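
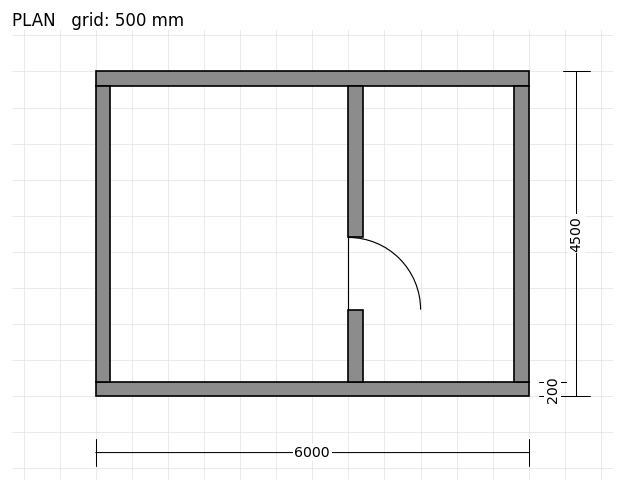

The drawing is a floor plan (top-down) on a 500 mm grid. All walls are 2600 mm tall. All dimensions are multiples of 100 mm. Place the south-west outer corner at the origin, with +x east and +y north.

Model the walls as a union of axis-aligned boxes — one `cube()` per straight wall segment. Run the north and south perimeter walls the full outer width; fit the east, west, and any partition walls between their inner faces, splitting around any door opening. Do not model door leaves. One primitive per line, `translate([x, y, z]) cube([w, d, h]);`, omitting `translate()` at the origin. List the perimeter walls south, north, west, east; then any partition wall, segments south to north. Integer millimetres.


cube([6000, 200, 2600]);
translate([0, 4300, 0]) cube([6000, 200, 2600]);
translate([0, 200, 0]) cube([200, 4100, 2600]);
translate([5800, 200, 0]) cube([200, 4100, 2600]);
translate([3500, 200, 0]) cube([200, 1000, 2600]);
translate([3500, 2200, 0]) cube([200, 2100, 2600]);


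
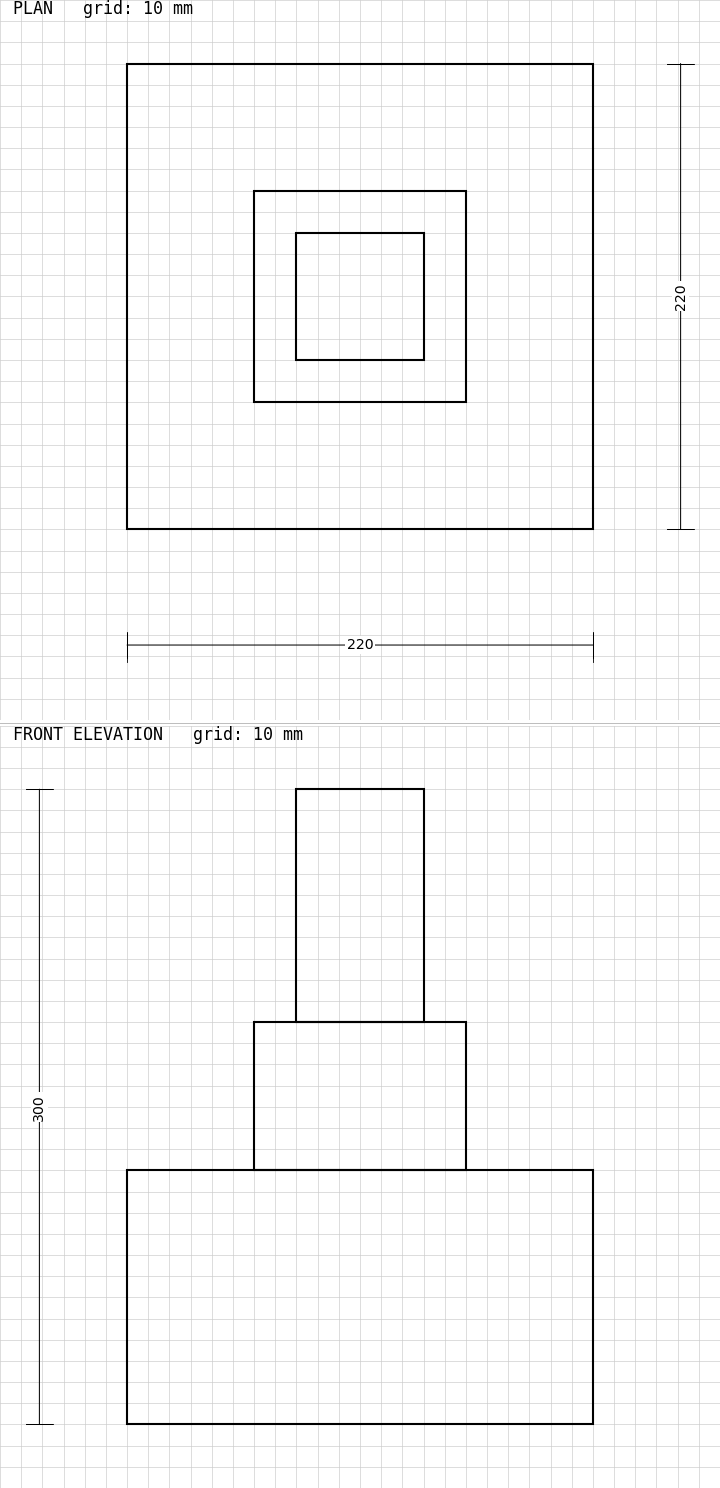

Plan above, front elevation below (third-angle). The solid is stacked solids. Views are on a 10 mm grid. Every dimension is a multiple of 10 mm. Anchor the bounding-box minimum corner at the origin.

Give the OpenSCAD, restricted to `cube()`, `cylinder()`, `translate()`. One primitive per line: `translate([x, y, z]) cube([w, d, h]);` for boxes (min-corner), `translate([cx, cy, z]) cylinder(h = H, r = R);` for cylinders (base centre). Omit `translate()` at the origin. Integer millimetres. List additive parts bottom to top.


cube([220, 220, 120]);
translate([60, 60, 120]) cube([100, 100, 70]);
translate([80, 80, 190]) cube([60, 60, 110]);


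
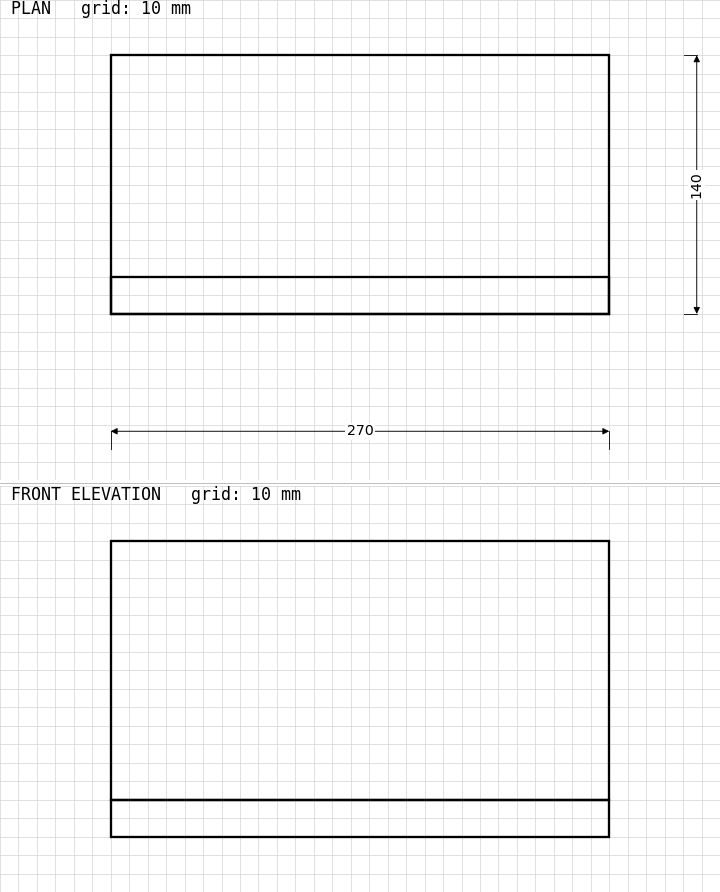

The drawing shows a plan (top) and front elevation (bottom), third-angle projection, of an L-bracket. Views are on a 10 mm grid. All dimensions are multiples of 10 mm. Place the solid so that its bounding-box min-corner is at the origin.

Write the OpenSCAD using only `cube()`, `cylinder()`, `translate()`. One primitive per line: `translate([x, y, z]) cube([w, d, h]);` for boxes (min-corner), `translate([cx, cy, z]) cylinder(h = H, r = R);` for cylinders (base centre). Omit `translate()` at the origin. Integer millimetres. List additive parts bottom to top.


cube([270, 140, 20]);
translate([0, 0, 20]) cube([270, 20, 140]);


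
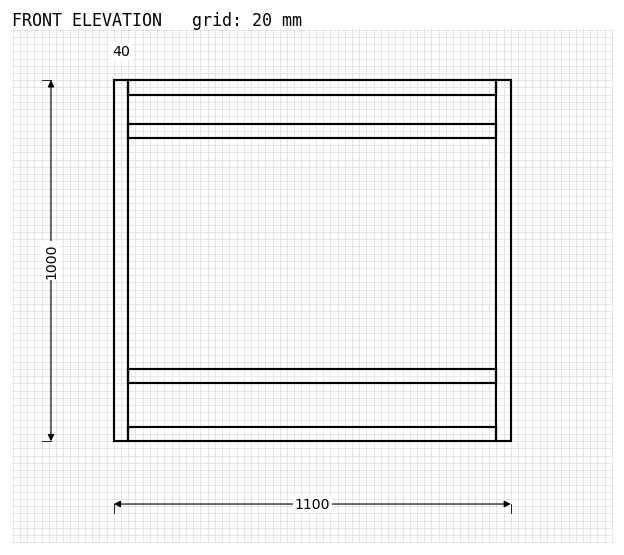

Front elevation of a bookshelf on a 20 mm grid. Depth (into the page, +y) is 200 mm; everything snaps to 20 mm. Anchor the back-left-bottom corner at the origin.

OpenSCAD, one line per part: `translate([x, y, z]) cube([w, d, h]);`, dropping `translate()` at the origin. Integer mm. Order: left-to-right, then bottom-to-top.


cube([40, 200, 1000]);
translate([40, 0, 0]) cube([1020, 200, 40]);
translate([40, 0, 160]) cube([1020, 200, 40]);
translate([40, 0, 840]) cube([1020, 200, 40]);
translate([40, 0, 960]) cube([1020, 200, 40]);
translate([1060, 0, 0]) cube([40, 200, 1000]);


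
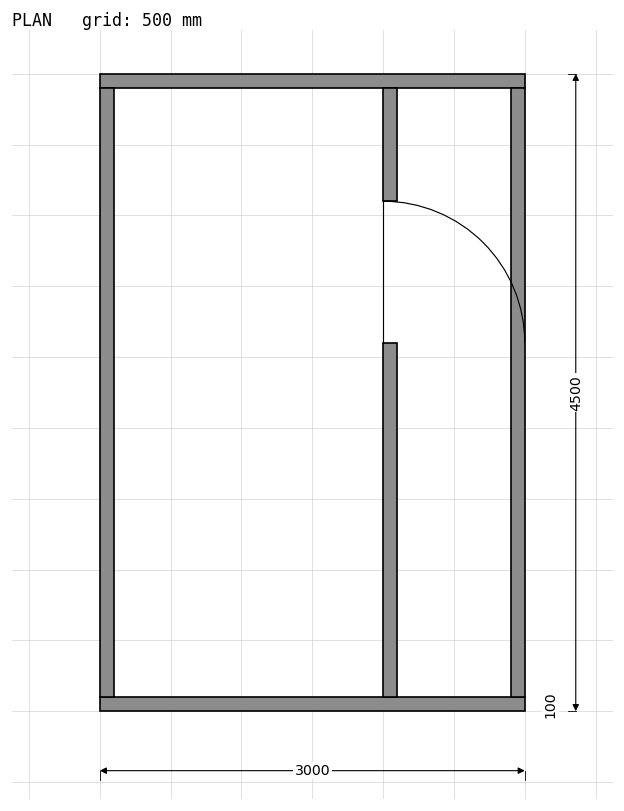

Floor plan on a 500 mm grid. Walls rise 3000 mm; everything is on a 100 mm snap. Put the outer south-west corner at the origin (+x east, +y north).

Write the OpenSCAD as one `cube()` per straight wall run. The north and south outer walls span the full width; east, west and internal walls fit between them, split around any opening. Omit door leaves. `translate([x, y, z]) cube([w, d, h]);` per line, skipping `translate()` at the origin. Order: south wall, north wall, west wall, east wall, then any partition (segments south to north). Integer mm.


cube([3000, 100, 3000]);
translate([0, 4400, 0]) cube([3000, 100, 3000]);
translate([0, 100, 0]) cube([100, 4300, 3000]);
translate([2900, 100, 0]) cube([100, 4300, 3000]);
translate([2000, 100, 0]) cube([100, 2500, 3000]);
translate([2000, 3600, 0]) cube([100, 800, 3000]);


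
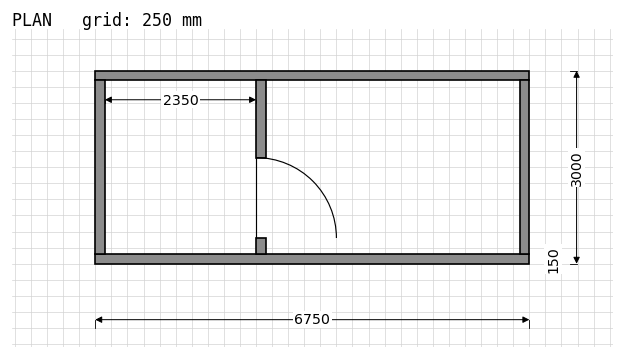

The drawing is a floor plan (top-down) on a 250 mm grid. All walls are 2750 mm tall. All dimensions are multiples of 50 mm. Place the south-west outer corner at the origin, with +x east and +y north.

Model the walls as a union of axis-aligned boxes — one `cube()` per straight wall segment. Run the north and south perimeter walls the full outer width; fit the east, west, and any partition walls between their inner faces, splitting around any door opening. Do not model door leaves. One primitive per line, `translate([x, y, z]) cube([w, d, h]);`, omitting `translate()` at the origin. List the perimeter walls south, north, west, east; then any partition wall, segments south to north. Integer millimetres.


cube([6750, 150, 2750]);
translate([0, 2850, 0]) cube([6750, 150, 2750]);
translate([0, 150, 0]) cube([150, 2700, 2750]);
translate([6600, 150, 0]) cube([150, 2700, 2750]);
translate([2500, 150, 0]) cube([150, 250, 2750]);
translate([2500, 1650, 0]) cube([150, 1200, 2750]);


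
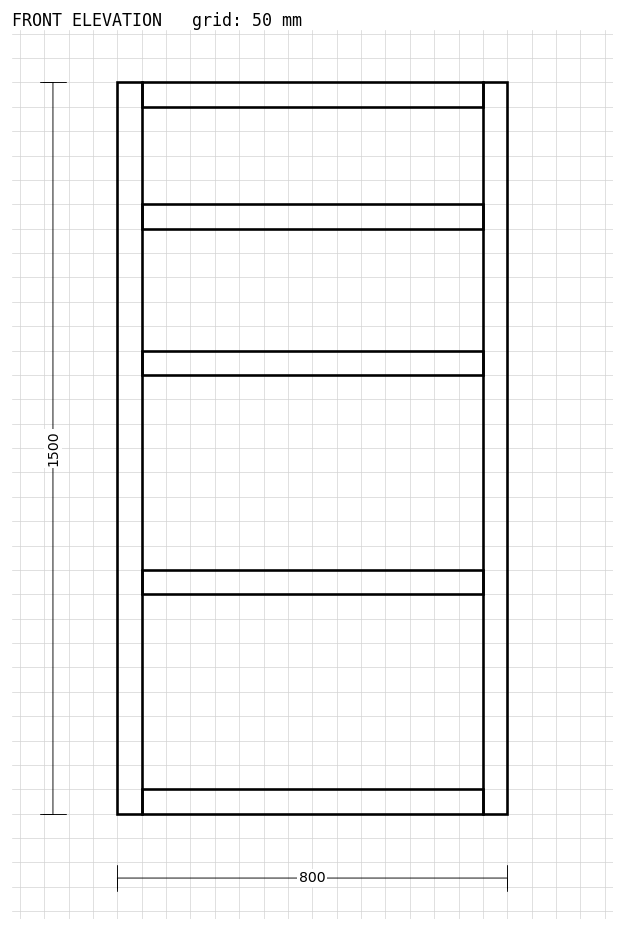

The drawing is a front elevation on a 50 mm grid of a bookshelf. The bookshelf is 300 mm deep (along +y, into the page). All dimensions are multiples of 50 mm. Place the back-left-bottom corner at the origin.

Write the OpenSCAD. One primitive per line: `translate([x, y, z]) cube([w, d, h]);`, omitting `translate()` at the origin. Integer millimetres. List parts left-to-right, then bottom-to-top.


cube([50, 300, 1500]);
translate([50, 0, 0]) cube([700, 300, 50]);
translate([50, 0, 450]) cube([700, 300, 50]);
translate([50, 0, 900]) cube([700, 300, 50]);
translate([50, 0, 1200]) cube([700, 300, 50]);
translate([50, 0, 1450]) cube([700, 300, 50]);
translate([750, 0, 0]) cube([50, 300, 1500]);


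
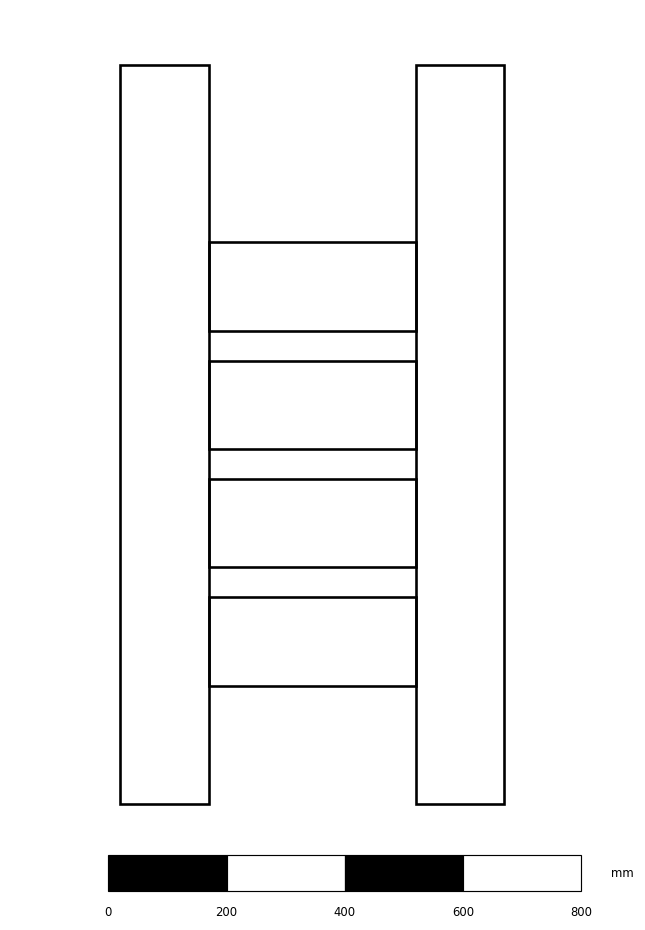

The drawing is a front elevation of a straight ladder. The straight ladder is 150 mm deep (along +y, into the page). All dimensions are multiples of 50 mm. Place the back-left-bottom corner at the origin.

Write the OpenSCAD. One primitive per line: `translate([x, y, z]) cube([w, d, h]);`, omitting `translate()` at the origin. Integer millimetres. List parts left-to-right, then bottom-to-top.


cube([150, 150, 1250]);
translate([150, 0, 200]) cube([350, 150, 150]);
translate([150, 0, 400]) cube([350, 150, 150]);
translate([150, 0, 600]) cube([350, 150, 150]);
translate([150, 0, 800]) cube([350, 150, 150]);
translate([500, 0, 0]) cube([150, 150, 1250]);


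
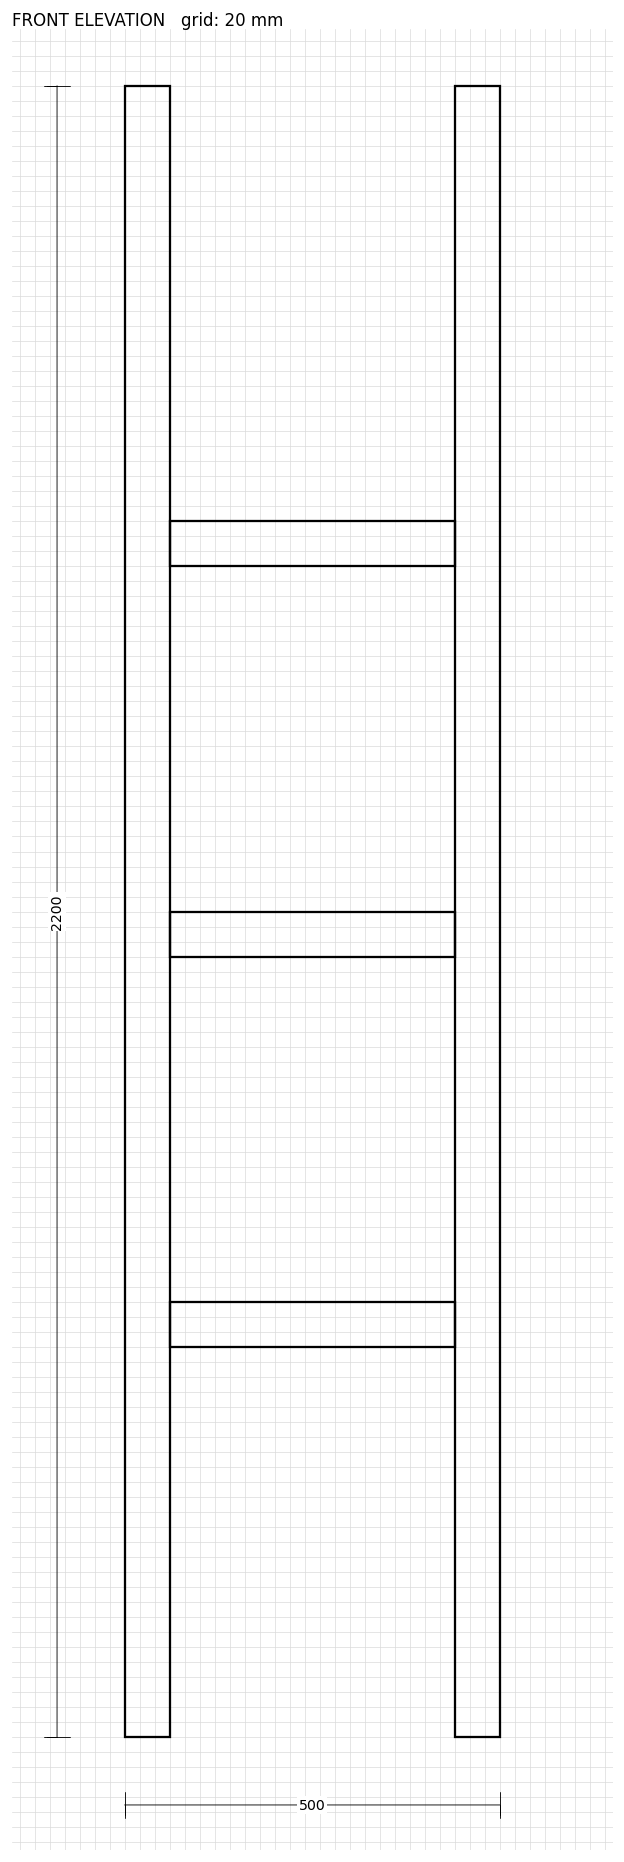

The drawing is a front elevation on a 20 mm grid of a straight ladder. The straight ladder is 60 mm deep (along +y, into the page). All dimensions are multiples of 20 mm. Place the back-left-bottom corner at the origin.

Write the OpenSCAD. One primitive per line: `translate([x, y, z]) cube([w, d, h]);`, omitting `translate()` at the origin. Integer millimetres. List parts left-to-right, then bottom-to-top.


cube([60, 60, 2200]);
translate([60, 0, 520]) cube([380, 60, 60]);
translate([60, 0, 1040]) cube([380, 60, 60]);
translate([60, 0, 1560]) cube([380, 60, 60]);
translate([440, 0, 0]) cube([60, 60, 2200]);


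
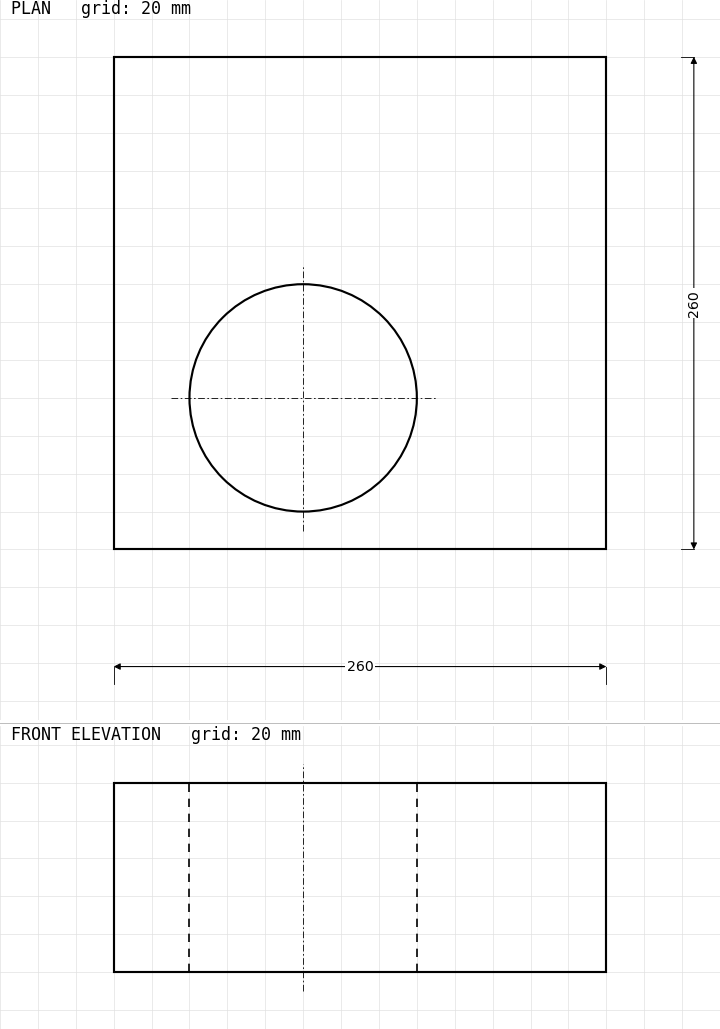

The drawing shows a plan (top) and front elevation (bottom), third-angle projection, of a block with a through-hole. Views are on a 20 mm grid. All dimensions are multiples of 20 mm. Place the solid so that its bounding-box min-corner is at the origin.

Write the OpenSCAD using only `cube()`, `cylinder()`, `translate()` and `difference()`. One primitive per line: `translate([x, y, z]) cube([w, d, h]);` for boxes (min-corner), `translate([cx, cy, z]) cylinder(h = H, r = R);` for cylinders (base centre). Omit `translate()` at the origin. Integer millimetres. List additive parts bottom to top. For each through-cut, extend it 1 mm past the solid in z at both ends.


difference() {
  cube([260, 260, 100]);
  translate([100, 80, -1]) cylinder(h = 102, r = 60);
}


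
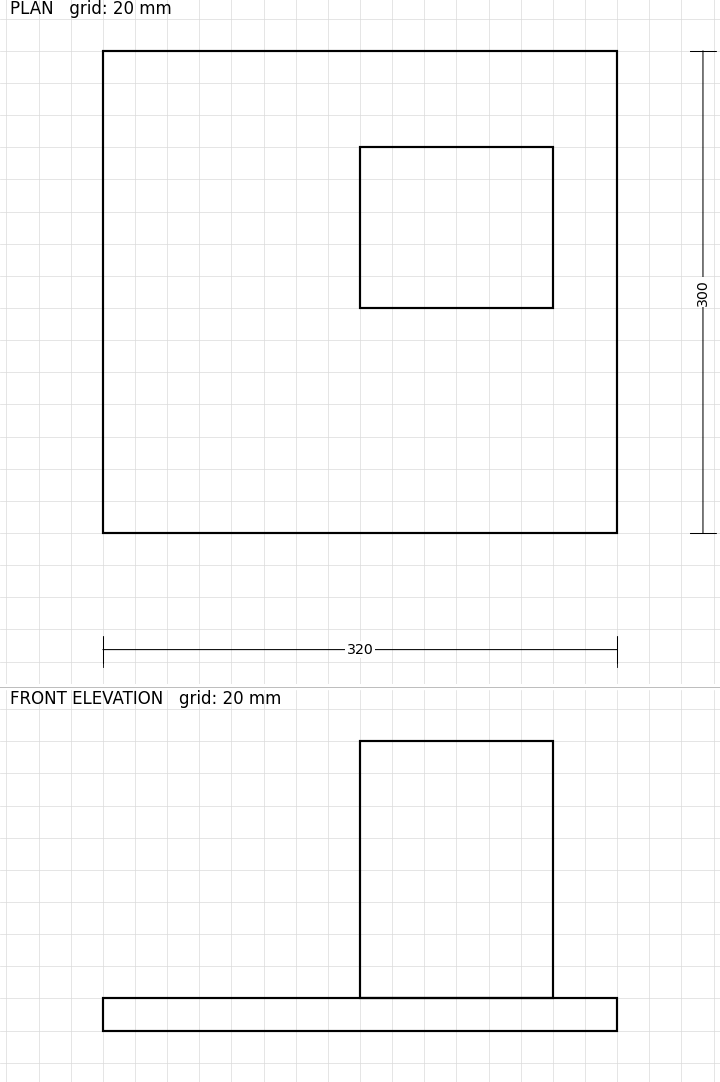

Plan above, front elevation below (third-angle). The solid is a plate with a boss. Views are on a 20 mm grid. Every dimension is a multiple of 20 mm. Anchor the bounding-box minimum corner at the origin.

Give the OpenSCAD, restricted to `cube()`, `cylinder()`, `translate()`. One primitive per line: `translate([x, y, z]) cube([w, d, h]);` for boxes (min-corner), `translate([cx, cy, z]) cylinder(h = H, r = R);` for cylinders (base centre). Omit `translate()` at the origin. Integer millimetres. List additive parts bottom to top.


cube([320, 300, 20]);
translate([160, 140, 20]) cube([120, 100, 160]);


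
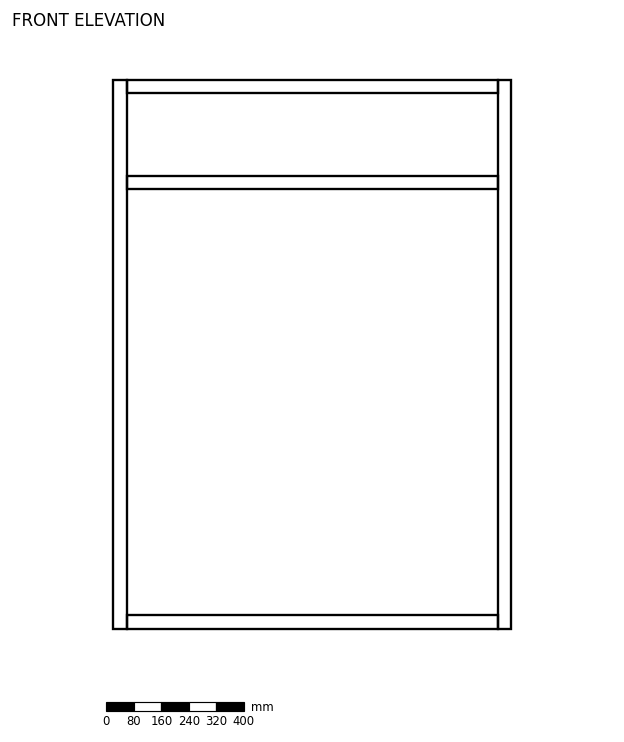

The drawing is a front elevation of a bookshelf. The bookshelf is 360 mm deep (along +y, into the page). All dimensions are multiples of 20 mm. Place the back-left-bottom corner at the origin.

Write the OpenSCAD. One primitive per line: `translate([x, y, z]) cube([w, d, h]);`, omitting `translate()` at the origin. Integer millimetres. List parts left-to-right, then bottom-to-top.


cube([40, 360, 1600]);
translate([40, 0, 0]) cube([1080, 360, 40]);
translate([40, 0, 1280]) cube([1080, 360, 40]);
translate([40, 0, 1560]) cube([1080, 360, 40]);
translate([1120, 0, 0]) cube([40, 360, 1600]);


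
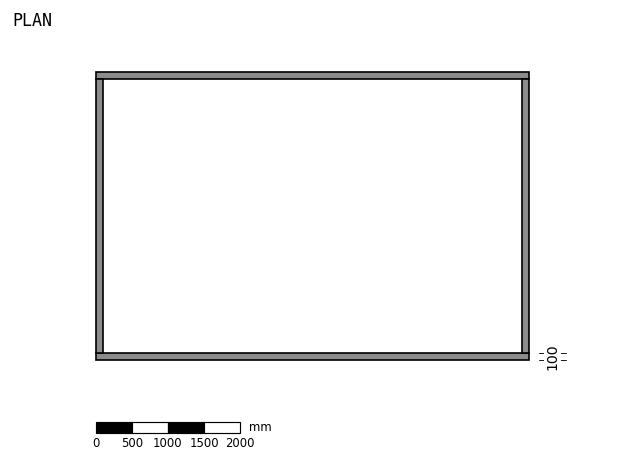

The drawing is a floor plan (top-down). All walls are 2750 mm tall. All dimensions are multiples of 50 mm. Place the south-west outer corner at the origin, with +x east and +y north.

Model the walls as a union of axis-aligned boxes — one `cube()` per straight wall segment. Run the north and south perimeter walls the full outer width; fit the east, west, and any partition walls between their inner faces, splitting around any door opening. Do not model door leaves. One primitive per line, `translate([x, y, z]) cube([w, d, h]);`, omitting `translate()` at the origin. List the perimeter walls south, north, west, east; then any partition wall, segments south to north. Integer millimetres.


cube([6000, 100, 2750]);
translate([0, 3900, 0]) cube([6000, 100, 2750]);
translate([0, 100, 0]) cube([100, 3800, 2750]);
translate([5900, 100, 0]) cube([100, 3800, 2750]);


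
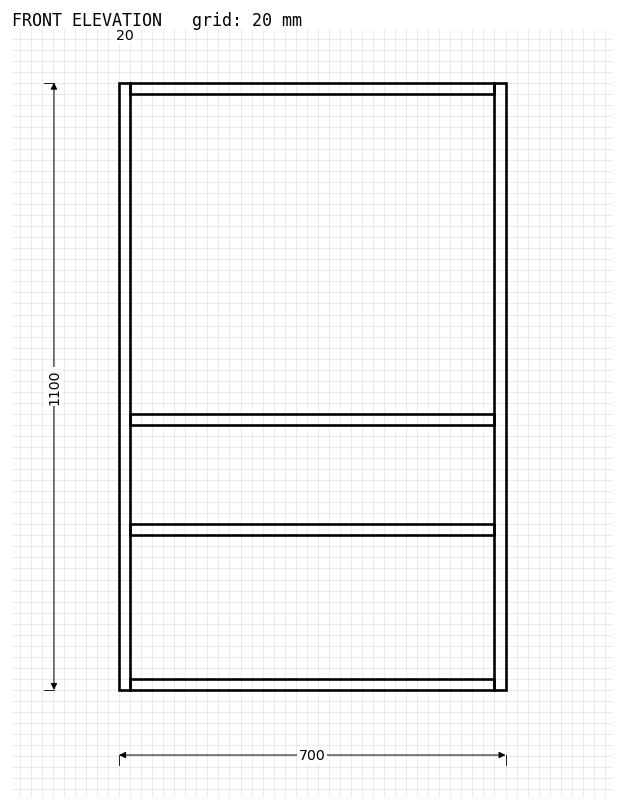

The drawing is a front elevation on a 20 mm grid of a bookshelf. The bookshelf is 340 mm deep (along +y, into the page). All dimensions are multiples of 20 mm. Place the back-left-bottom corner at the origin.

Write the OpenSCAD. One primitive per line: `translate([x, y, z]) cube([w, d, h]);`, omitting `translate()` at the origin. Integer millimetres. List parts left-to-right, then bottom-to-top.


cube([20, 340, 1100]);
translate([20, 0, 0]) cube([660, 340, 20]);
translate([20, 0, 280]) cube([660, 340, 20]);
translate([20, 0, 480]) cube([660, 340, 20]);
translate([20, 0, 1080]) cube([660, 340, 20]);
translate([680, 0, 0]) cube([20, 340, 1100]);


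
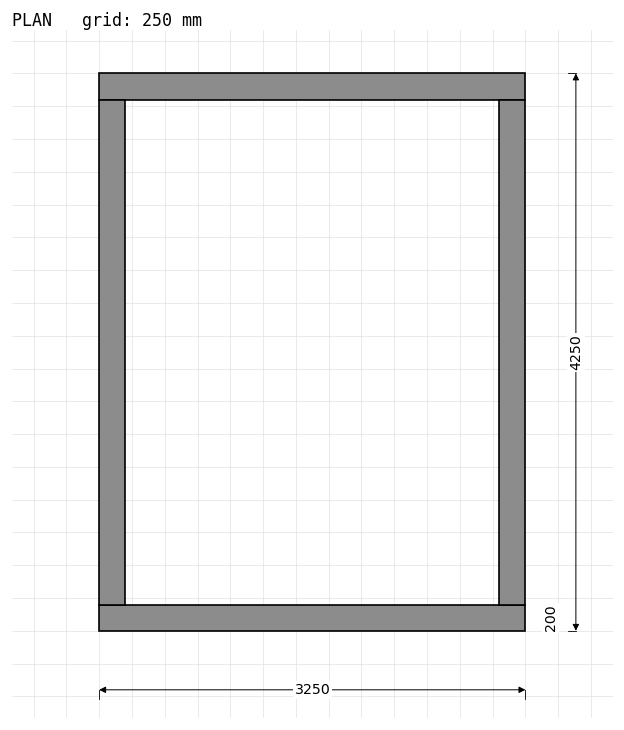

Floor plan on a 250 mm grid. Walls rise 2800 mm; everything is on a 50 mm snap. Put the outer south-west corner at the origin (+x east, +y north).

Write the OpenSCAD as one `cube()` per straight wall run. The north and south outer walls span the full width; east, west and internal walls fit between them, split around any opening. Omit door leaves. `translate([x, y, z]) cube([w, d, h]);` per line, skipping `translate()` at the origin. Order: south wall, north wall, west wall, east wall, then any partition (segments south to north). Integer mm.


cube([3250, 200, 2800]);
translate([0, 4050, 0]) cube([3250, 200, 2800]);
translate([0, 200, 0]) cube([200, 3850, 2800]);
translate([3050, 200, 0]) cube([200, 3850, 2800]);


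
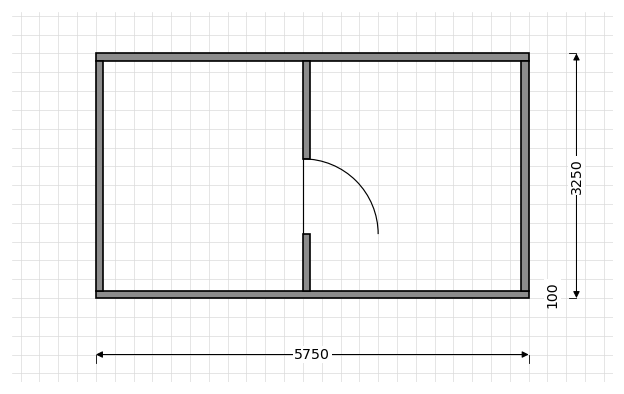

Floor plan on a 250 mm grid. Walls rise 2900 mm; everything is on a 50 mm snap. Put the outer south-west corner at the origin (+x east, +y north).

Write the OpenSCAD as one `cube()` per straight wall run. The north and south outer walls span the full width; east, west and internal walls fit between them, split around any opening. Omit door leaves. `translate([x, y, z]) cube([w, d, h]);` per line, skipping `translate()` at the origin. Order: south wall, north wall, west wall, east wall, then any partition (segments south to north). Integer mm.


cube([5750, 100, 2900]);
translate([0, 3150, 0]) cube([5750, 100, 2900]);
translate([0, 100, 0]) cube([100, 3050, 2900]);
translate([5650, 100, 0]) cube([100, 3050, 2900]);
translate([2750, 100, 0]) cube([100, 750, 2900]);
translate([2750, 1850, 0]) cube([100, 1300, 2900]);


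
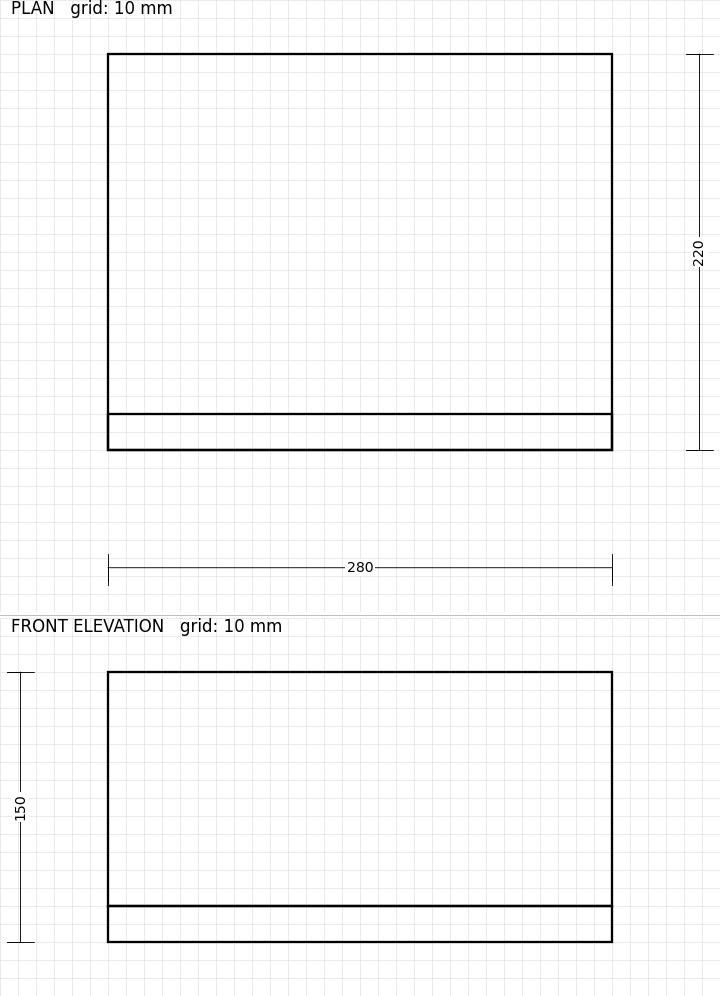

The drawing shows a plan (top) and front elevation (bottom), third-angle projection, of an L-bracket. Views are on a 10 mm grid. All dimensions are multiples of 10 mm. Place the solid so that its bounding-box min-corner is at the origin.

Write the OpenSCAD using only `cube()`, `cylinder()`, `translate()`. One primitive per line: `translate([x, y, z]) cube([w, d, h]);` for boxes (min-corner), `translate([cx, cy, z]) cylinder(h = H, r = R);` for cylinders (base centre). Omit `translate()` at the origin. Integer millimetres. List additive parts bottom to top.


cube([280, 220, 20]);
translate([0, 0, 20]) cube([280, 20, 130]);


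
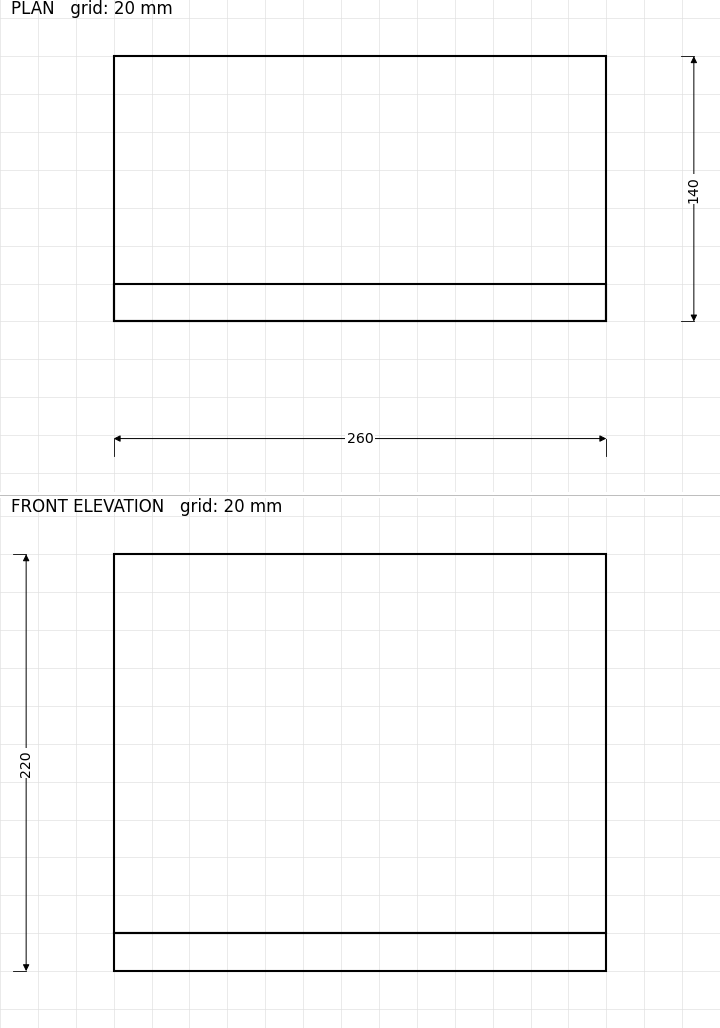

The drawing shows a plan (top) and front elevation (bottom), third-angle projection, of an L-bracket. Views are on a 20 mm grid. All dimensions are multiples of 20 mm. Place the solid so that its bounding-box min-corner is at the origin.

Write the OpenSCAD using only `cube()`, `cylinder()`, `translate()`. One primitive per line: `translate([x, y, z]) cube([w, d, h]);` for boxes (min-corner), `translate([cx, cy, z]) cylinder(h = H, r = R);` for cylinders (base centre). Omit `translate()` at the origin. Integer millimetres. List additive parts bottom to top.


cube([260, 140, 20]);
translate([0, 0, 20]) cube([260, 20, 200]);


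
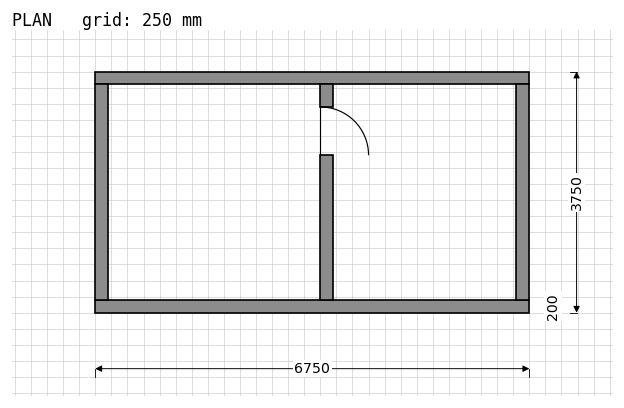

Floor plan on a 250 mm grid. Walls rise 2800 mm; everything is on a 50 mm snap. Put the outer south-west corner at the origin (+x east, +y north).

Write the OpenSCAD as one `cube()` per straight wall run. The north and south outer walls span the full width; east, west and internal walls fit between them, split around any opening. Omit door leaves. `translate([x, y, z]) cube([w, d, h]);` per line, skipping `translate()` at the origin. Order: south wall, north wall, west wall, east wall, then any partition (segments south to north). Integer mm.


cube([6750, 200, 2800]);
translate([0, 3550, 0]) cube([6750, 200, 2800]);
translate([0, 200, 0]) cube([200, 3350, 2800]);
translate([6550, 200, 0]) cube([200, 3350, 2800]);
translate([3500, 200, 0]) cube([200, 2250, 2800]);
translate([3500, 3200, 0]) cube([200, 350, 2800]);


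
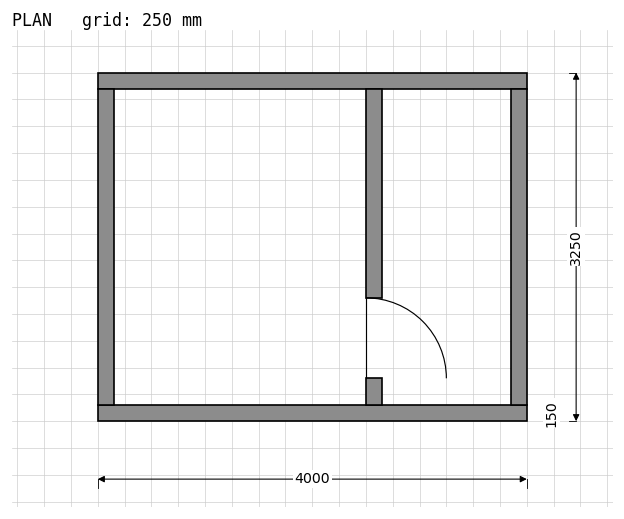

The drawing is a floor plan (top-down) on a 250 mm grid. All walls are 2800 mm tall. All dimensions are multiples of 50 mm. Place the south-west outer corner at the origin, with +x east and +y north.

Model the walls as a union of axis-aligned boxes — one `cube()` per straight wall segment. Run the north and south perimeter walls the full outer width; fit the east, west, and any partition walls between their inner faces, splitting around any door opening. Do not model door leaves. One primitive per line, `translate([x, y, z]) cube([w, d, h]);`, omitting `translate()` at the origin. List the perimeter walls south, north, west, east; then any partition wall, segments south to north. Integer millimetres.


cube([4000, 150, 2800]);
translate([0, 3100, 0]) cube([4000, 150, 2800]);
translate([0, 150, 0]) cube([150, 2950, 2800]);
translate([3850, 150, 0]) cube([150, 2950, 2800]);
translate([2500, 150, 0]) cube([150, 250, 2800]);
translate([2500, 1150, 0]) cube([150, 1950, 2800]);


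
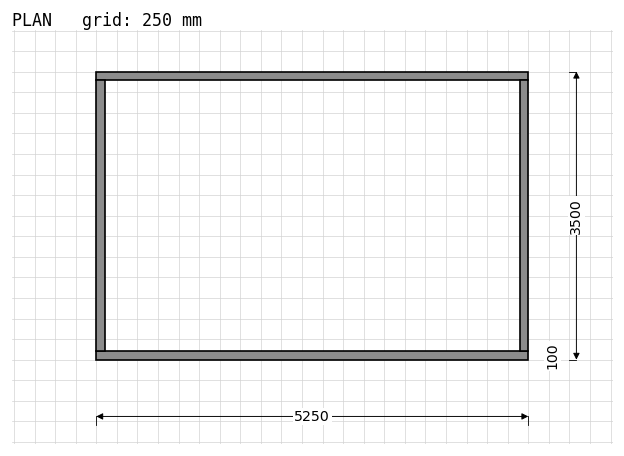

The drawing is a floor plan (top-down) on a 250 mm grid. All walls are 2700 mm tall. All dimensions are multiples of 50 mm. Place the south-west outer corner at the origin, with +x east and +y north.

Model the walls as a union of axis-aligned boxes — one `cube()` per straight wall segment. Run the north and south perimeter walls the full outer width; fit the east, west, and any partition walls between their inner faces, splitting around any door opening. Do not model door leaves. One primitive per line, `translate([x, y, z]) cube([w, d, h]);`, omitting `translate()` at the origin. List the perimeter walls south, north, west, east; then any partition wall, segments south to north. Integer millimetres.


cube([5250, 100, 2700]);
translate([0, 3400, 0]) cube([5250, 100, 2700]);
translate([0, 100, 0]) cube([100, 3300, 2700]);
translate([5150, 100, 0]) cube([100, 3300, 2700]);


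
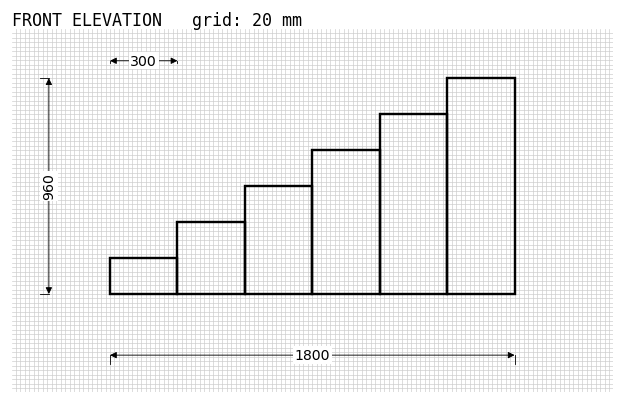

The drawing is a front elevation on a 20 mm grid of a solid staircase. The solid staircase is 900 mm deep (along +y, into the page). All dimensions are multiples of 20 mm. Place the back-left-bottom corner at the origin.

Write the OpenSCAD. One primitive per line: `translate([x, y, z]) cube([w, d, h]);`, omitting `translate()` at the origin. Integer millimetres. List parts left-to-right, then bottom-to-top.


cube([300, 900, 160]);
translate([300, 0, 0]) cube([300, 900, 320]);
translate([600, 0, 0]) cube([300, 900, 480]);
translate([900, 0, 0]) cube([300, 900, 640]);
translate([1200, 0, 0]) cube([300, 900, 800]);
translate([1500, 0, 0]) cube([300, 900, 960]);


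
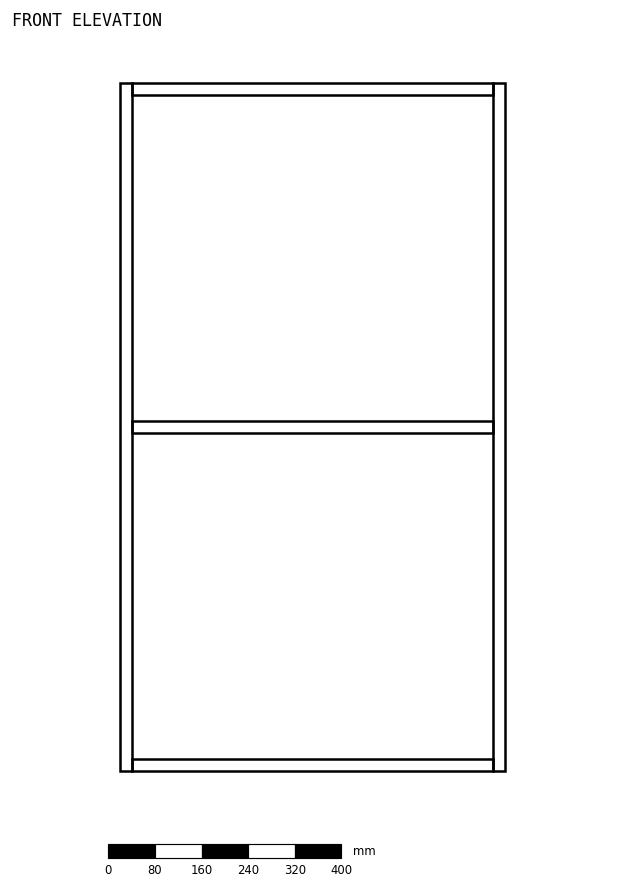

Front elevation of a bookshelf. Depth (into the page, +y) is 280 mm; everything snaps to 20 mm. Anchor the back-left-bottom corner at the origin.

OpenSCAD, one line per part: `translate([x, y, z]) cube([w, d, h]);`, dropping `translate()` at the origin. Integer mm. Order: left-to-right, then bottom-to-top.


cube([20, 280, 1180]);
translate([20, 0, 0]) cube([620, 280, 20]);
translate([20, 0, 580]) cube([620, 280, 20]);
translate([20, 0, 1160]) cube([620, 280, 20]);
translate([640, 0, 0]) cube([20, 280, 1180]);


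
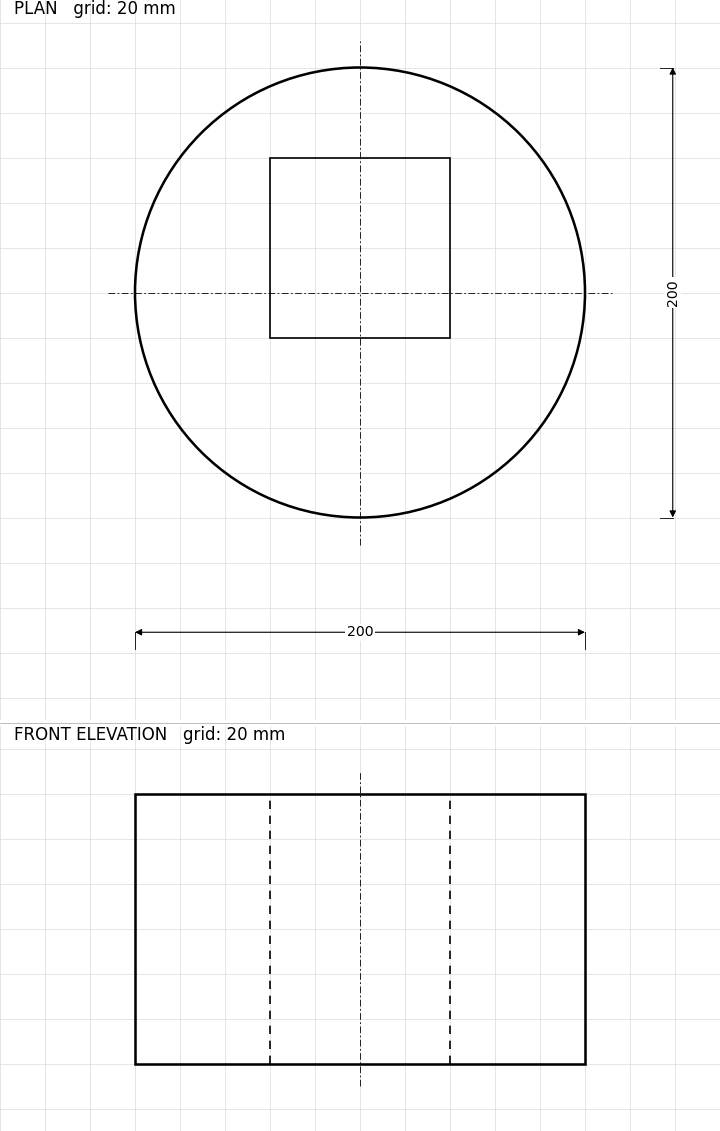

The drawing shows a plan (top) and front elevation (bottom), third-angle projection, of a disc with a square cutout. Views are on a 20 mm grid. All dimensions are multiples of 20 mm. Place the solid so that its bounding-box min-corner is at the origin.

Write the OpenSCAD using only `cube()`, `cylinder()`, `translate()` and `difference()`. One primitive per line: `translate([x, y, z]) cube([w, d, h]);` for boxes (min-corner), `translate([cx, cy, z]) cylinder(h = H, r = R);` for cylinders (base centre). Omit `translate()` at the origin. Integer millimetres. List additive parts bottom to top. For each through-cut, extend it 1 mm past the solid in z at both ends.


difference() {
  translate([100, 100, 0]) cylinder(h = 120, r = 100);
  translate([60, 80, -1]) cube([80, 80, 122]);
}


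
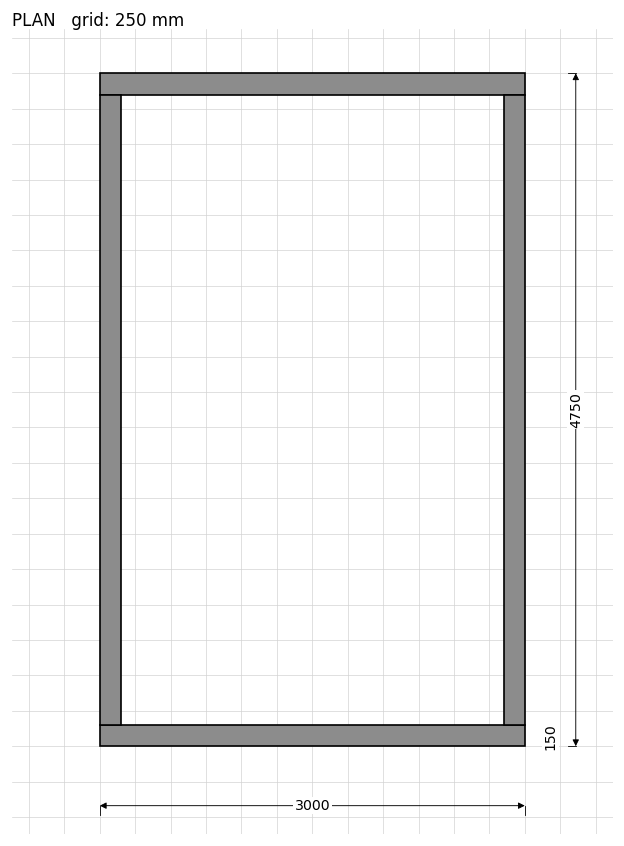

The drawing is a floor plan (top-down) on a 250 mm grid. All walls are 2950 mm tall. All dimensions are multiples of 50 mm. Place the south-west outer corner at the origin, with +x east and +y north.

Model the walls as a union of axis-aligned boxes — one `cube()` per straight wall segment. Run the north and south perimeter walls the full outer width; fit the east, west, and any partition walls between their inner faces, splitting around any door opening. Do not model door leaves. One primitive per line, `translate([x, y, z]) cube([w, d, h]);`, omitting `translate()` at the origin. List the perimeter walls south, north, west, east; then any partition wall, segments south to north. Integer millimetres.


cube([3000, 150, 2950]);
translate([0, 4600, 0]) cube([3000, 150, 2950]);
translate([0, 150, 0]) cube([150, 4450, 2950]);
translate([2850, 150, 0]) cube([150, 4450, 2950]);


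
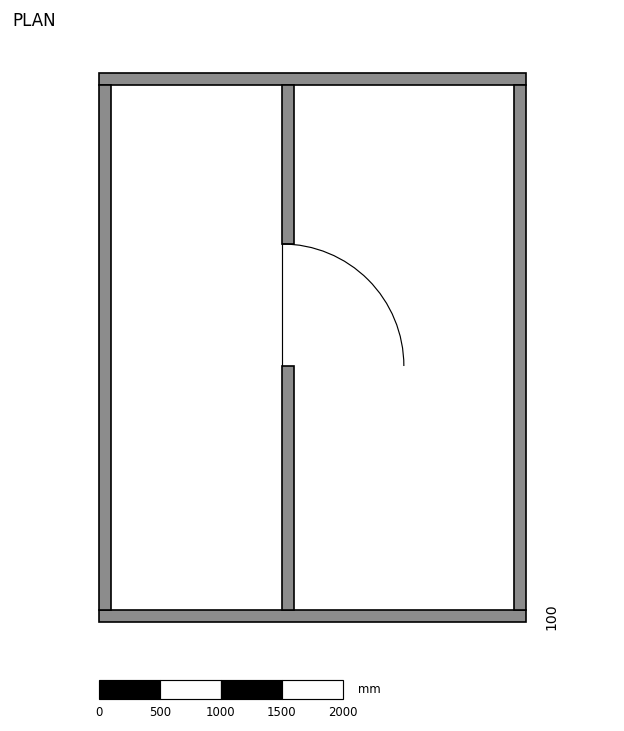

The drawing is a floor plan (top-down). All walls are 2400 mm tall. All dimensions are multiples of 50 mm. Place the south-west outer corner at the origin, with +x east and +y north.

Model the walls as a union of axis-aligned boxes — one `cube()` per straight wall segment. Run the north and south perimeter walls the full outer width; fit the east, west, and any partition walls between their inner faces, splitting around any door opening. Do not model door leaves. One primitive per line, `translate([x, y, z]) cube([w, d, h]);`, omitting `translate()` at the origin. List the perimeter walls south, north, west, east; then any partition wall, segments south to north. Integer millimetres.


cube([3500, 100, 2400]);
translate([0, 4400, 0]) cube([3500, 100, 2400]);
translate([0, 100, 0]) cube([100, 4300, 2400]);
translate([3400, 100, 0]) cube([100, 4300, 2400]);
translate([1500, 100, 0]) cube([100, 2000, 2400]);
translate([1500, 3100, 0]) cube([100, 1300, 2400]);


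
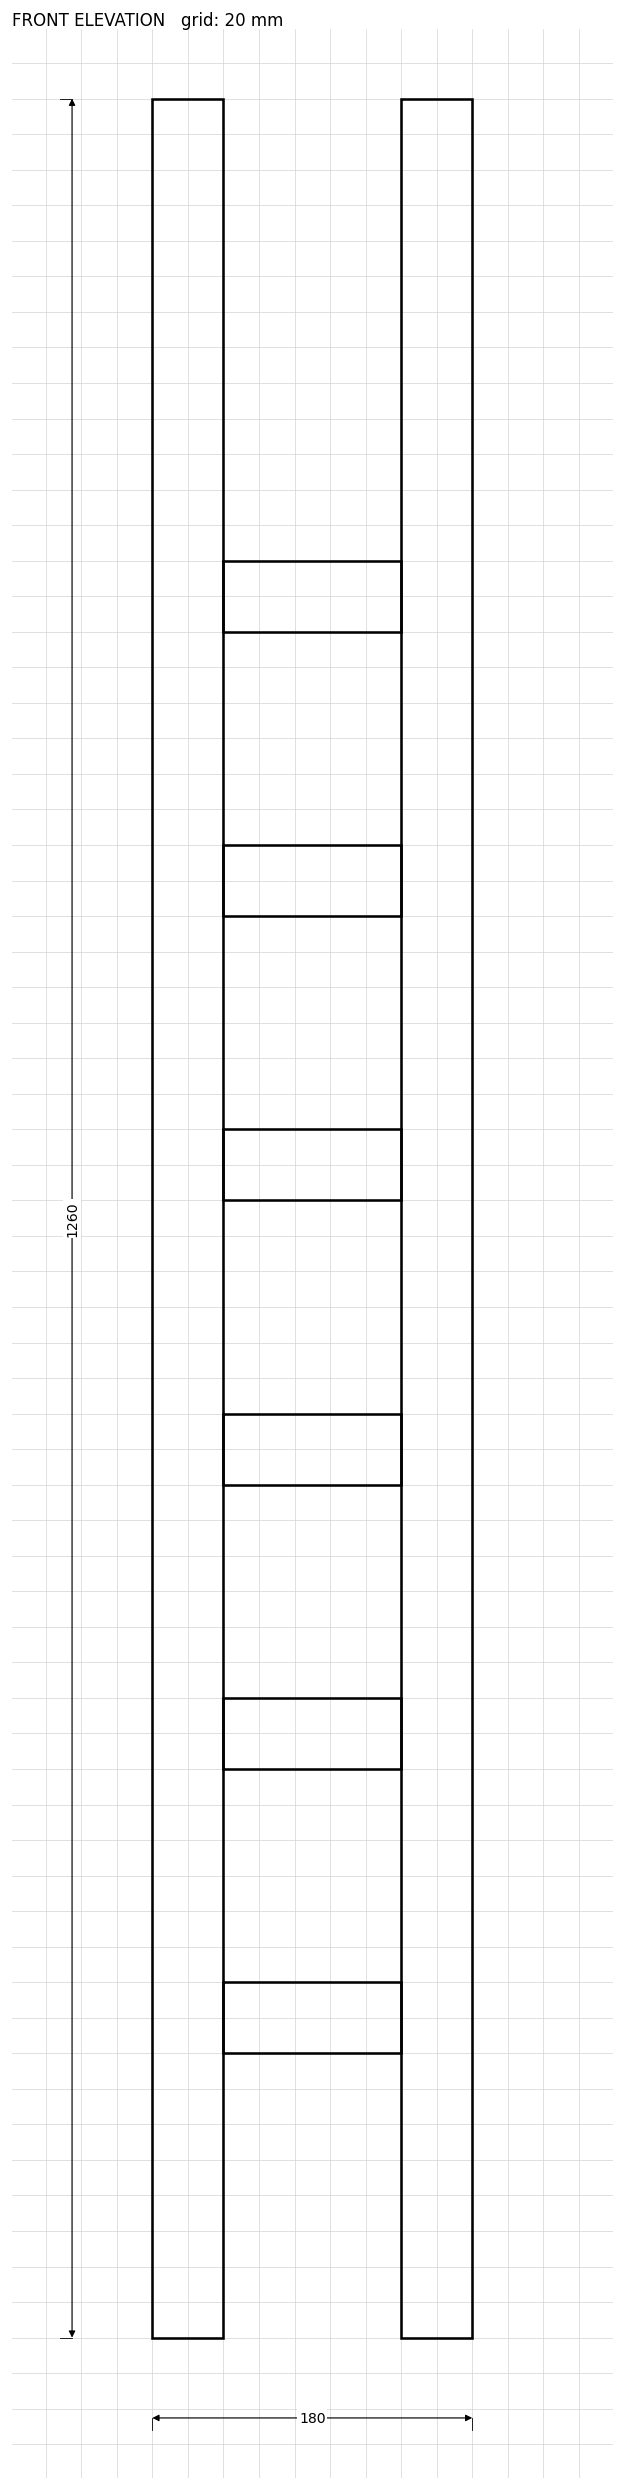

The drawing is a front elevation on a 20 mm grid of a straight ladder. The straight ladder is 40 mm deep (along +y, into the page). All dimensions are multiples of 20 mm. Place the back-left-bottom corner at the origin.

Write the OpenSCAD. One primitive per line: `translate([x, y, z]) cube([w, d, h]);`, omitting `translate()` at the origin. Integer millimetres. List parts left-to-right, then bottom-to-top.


cube([40, 40, 1260]);
translate([40, 0, 160]) cube([100, 40, 40]);
translate([40, 0, 320]) cube([100, 40, 40]);
translate([40, 0, 480]) cube([100, 40, 40]);
translate([40, 0, 640]) cube([100, 40, 40]);
translate([40, 0, 800]) cube([100, 40, 40]);
translate([40, 0, 960]) cube([100, 40, 40]);
translate([140, 0, 0]) cube([40, 40, 1260]);


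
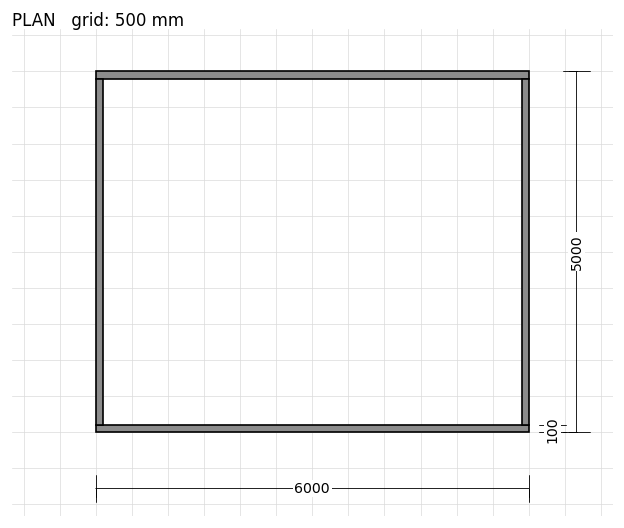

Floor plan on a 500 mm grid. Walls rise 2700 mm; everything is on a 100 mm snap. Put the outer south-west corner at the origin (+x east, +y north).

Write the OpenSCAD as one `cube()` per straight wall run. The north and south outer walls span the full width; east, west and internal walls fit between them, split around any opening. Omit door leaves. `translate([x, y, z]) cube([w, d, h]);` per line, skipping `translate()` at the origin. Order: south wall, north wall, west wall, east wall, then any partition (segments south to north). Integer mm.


cube([6000, 100, 2700]);
translate([0, 4900, 0]) cube([6000, 100, 2700]);
translate([0, 100, 0]) cube([100, 4800, 2700]);
translate([5900, 100, 0]) cube([100, 4800, 2700]);


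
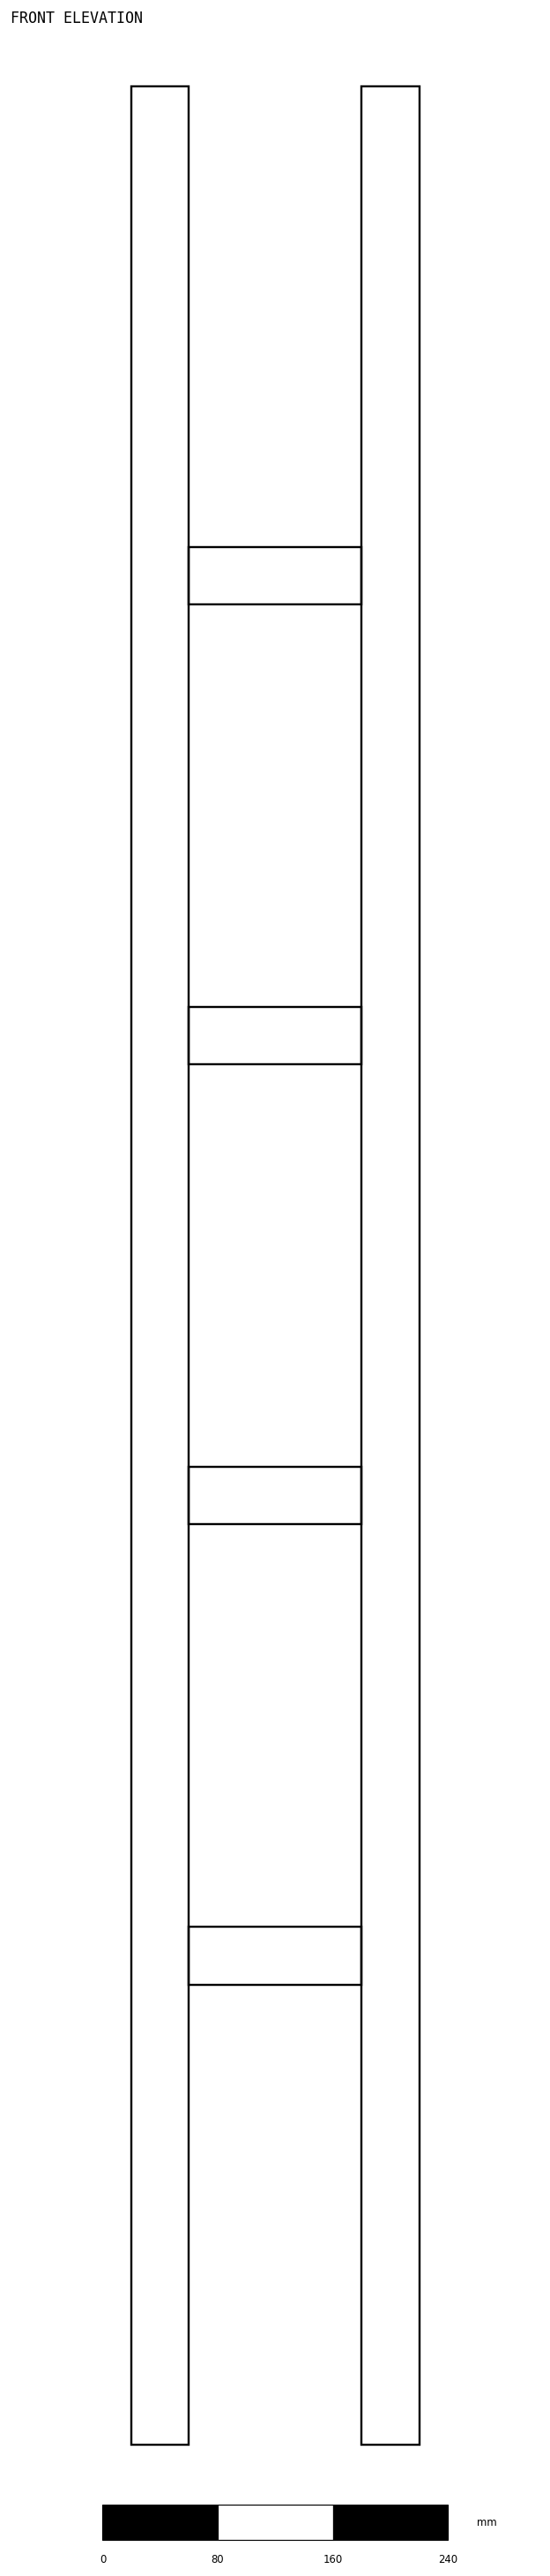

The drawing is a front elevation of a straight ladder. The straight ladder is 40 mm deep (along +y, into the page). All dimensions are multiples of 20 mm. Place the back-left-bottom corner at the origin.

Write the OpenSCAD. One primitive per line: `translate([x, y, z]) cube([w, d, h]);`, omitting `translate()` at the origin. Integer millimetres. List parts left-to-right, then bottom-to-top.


cube([40, 40, 1640]);
translate([40, 0, 320]) cube([120, 40, 40]);
translate([40, 0, 640]) cube([120, 40, 40]);
translate([40, 0, 960]) cube([120, 40, 40]);
translate([40, 0, 1280]) cube([120, 40, 40]);
translate([160, 0, 0]) cube([40, 40, 1640]);


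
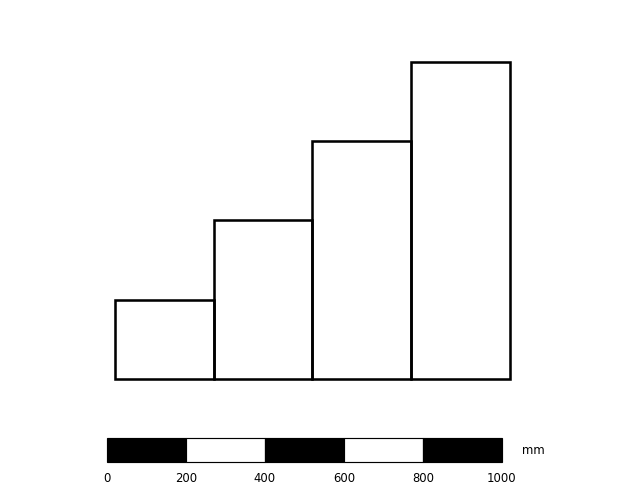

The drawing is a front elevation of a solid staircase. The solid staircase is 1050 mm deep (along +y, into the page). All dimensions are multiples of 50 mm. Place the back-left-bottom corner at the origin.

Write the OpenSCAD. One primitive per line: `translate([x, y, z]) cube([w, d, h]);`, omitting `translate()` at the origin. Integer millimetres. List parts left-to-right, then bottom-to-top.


cube([250, 1050, 200]);
translate([250, 0, 0]) cube([250, 1050, 400]);
translate([500, 0, 0]) cube([250, 1050, 600]);
translate([750, 0, 0]) cube([250, 1050, 800]);


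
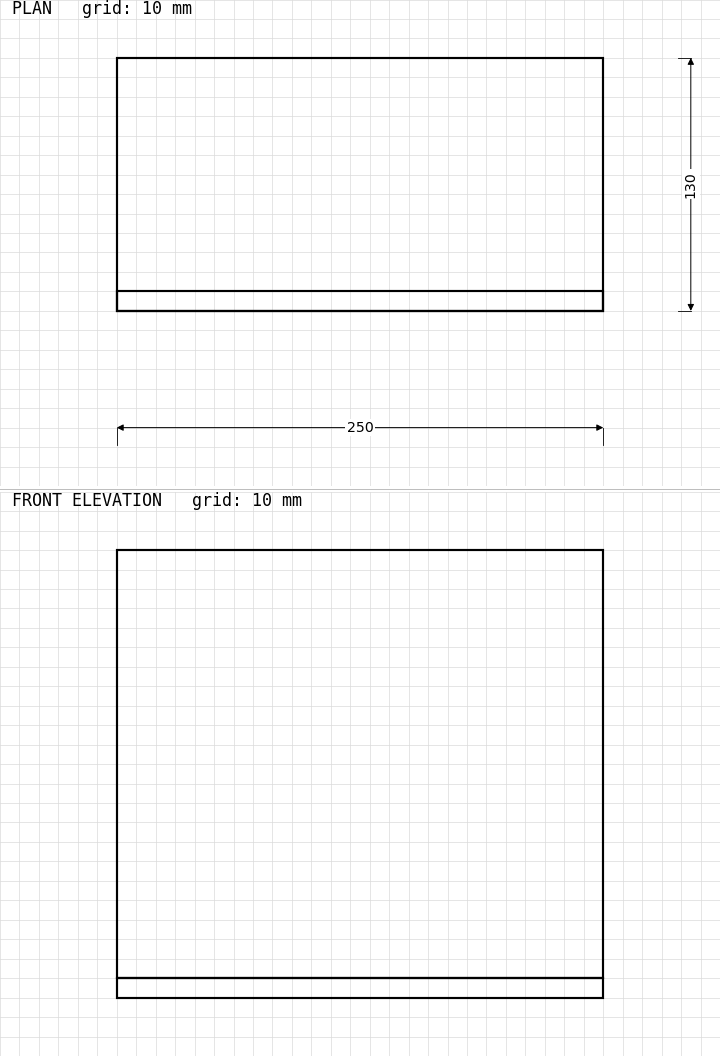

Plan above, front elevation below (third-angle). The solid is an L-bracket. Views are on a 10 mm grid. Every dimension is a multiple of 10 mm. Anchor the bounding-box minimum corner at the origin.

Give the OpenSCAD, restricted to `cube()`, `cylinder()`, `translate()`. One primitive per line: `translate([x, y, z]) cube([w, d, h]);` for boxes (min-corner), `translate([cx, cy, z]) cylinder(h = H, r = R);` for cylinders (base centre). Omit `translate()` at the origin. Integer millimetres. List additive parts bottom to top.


cube([250, 130, 10]);
translate([0, 0, 10]) cube([250, 10, 220]);


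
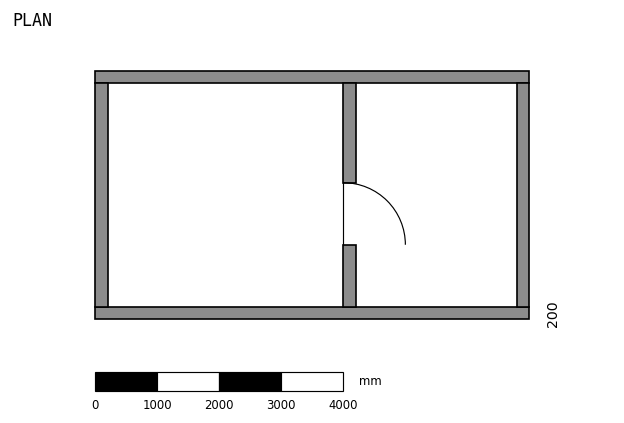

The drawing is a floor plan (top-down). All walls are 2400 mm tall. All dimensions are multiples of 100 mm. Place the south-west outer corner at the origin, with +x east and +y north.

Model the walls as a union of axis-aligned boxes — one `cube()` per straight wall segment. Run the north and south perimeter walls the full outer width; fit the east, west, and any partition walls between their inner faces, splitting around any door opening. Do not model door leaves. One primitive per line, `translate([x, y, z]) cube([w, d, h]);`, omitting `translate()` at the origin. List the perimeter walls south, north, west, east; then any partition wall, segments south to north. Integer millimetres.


cube([7000, 200, 2400]);
translate([0, 3800, 0]) cube([7000, 200, 2400]);
translate([0, 200, 0]) cube([200, 3600, 2400]);
translate([6800, 200, 0]) cube([200, 3600, 2400]);
translate([4000, 200, 0]) cube([200, 1000, 2400]);
translate([4000, 2200, 0]) cube([200, 1600, 2400]);


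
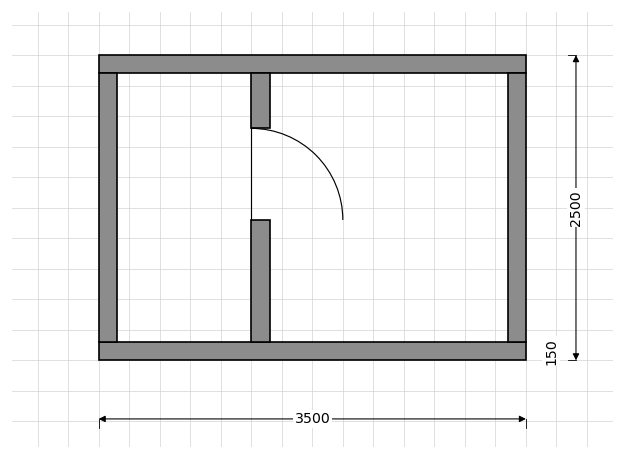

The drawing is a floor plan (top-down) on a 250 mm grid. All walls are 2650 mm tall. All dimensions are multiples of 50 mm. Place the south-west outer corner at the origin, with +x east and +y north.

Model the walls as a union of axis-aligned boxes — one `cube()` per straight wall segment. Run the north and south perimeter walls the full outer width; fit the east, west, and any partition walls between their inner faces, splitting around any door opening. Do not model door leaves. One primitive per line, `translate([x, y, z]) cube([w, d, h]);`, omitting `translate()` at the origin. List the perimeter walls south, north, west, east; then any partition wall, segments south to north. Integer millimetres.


cube([3500, 150, 2650]);
translate([0, 2350, 0]) cube([3500, 150, 2650]);
translate([0, 150, 0]) cube([150, 2200, 2650]);
translate([3350, 150, 0]) cube([150, 2200, 2650]);
translate([1250, 150, 0]) cube([150, 1000, 2650]);
translate([1250, 1900, 0]) cube([150, 450, 2650]);


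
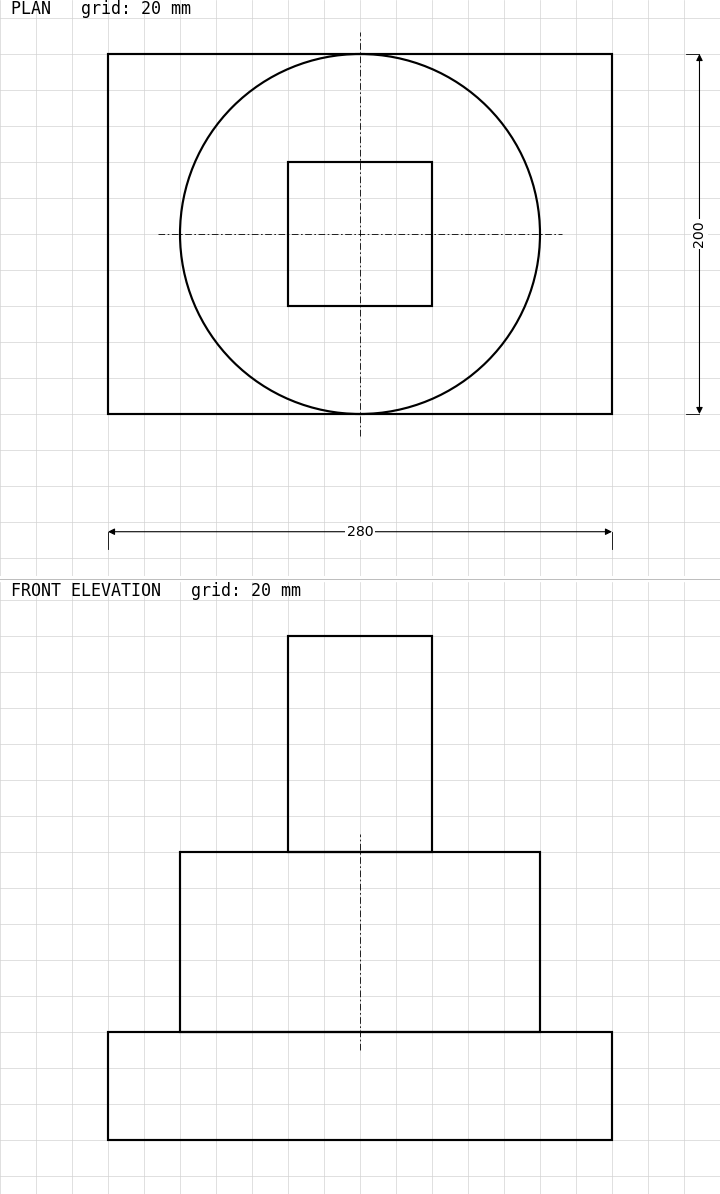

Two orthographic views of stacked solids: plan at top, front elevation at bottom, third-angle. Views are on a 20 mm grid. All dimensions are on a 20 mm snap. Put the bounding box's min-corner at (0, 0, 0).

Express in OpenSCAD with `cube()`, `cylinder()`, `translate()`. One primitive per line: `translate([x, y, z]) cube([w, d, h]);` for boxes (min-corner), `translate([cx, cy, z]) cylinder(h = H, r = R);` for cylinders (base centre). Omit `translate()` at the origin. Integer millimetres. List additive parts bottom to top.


cube([280, 200, 60]);
translate([140, 100, 60]) cylinder(h = 100, r = 100);
translate([100, 60, 160]) cube([80, 80, 120]);


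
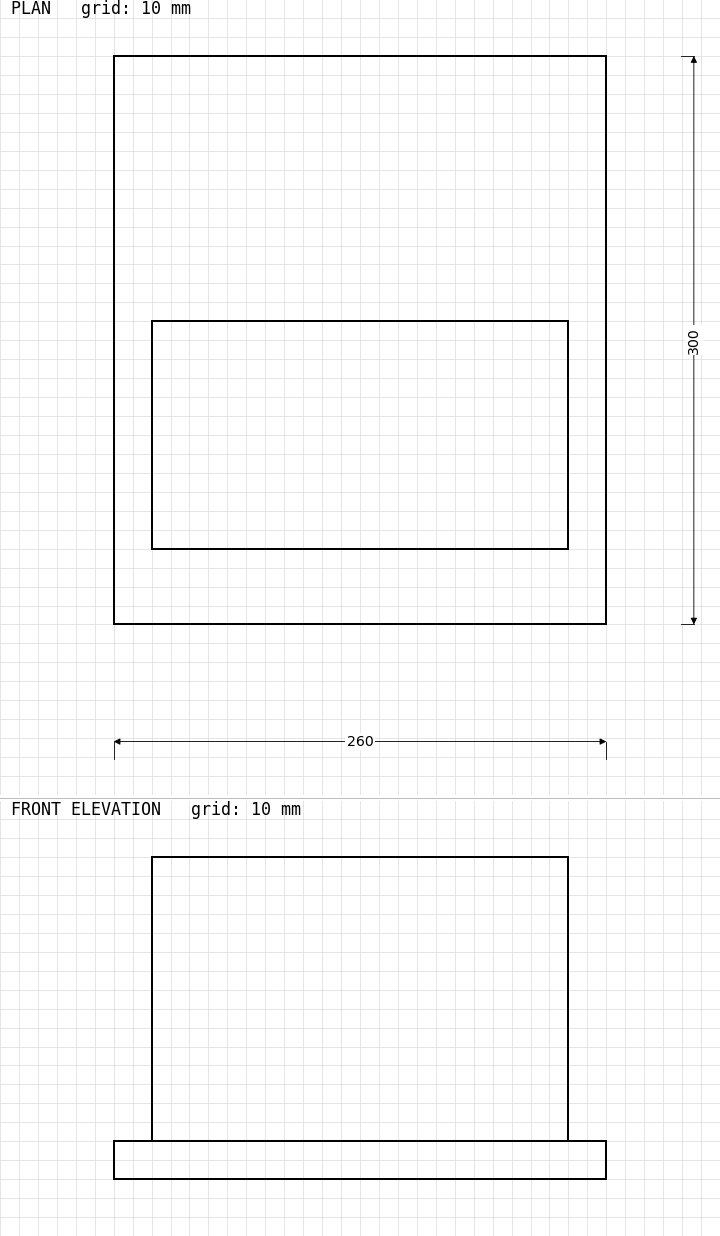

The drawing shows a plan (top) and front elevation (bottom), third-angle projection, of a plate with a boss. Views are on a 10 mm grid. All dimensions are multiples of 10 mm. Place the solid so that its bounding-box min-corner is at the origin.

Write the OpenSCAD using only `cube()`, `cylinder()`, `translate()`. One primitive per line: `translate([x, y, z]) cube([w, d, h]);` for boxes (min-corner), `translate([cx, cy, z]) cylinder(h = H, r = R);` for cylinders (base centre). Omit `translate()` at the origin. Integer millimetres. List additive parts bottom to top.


cube([260, 300, 20]);
translate([20, 40, 20]) cube([220, 120, 150]);


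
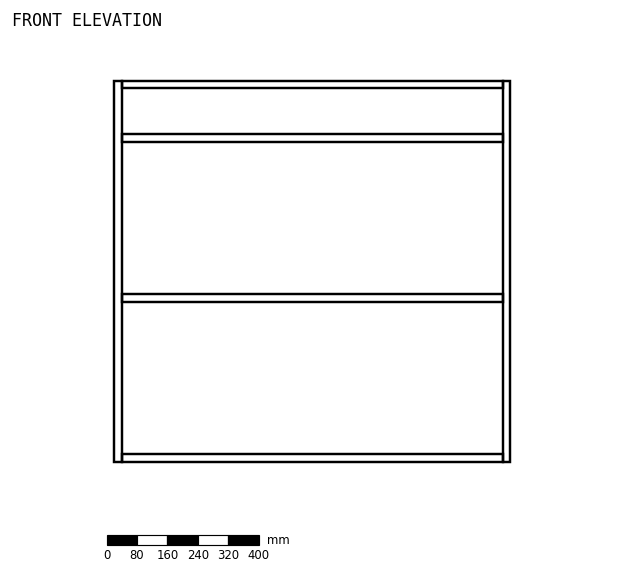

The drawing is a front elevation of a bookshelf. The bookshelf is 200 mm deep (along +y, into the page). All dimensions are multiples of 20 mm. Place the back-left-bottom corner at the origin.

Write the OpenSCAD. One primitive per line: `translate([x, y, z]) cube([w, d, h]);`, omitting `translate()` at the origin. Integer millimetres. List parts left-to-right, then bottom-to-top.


cube([20, 200, 1000]);
translate([20, 0, 0]) cube([1000, 200, 20]);
translate([20, 0, 420]) cube([1000, 200, 20]);
translate([20, 0, 840]) cube([1000, 200, 20]);
translate([20, 0, 980]) cube([1000, 200, 20]);
translate([1020, 0, 0]) cube([20, 200, 1000]);


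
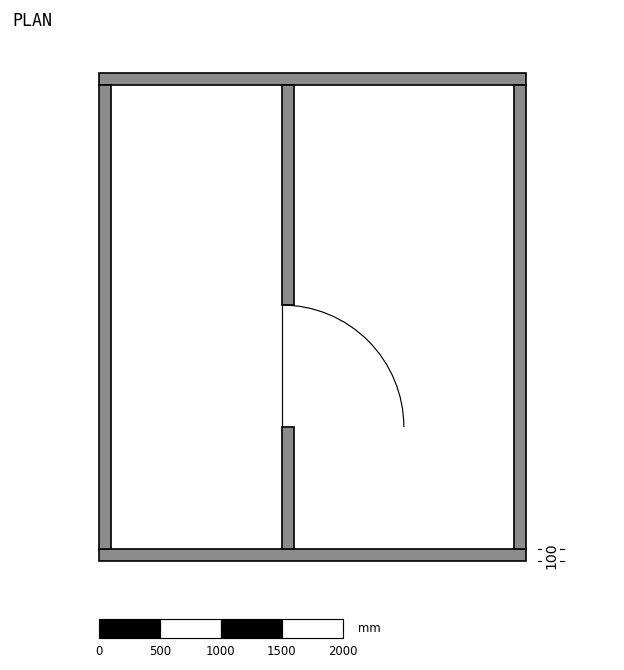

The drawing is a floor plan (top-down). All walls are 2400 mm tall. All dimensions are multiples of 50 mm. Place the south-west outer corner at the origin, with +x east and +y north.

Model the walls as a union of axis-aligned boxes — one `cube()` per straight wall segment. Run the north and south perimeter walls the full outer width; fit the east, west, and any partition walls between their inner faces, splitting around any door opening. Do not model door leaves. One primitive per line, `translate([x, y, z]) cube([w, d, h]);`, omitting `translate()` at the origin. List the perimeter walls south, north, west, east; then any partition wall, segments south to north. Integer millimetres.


cube([3500, 100, 2400]);
translate([0, 3900, 0]) cube([3500, 100, 2400]);
translate([0, 100, 0]) cube([100, 3800, 2400]);
translate([3400, 100, 0]) cube([100, 3800, 2400]);
translate([1500, 100, 0]) cube([100, 1000, 2400]);
translate([1500, 2100, 0]) cube([100, 1800, 2400]);
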